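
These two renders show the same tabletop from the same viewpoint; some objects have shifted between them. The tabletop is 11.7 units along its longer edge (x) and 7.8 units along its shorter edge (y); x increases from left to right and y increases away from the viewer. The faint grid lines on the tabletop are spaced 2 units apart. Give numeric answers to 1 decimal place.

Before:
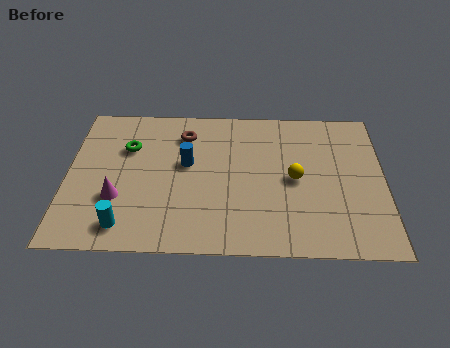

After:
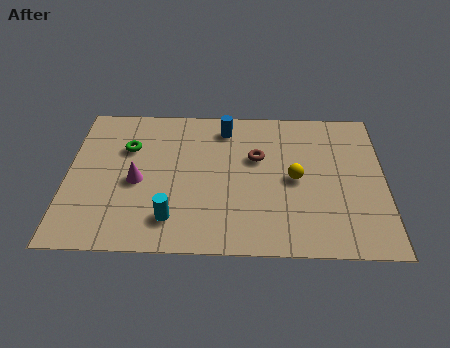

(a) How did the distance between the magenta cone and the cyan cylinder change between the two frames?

+0.9

They were about 1.4 units apart before and 2.3 after — 0.9 units further apart.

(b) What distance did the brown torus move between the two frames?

3.0

The brown torus moved from about (4.3, 6.1) to (7.0, 4.9), a distance of √(2.7² + 1.2²) ≈ 3.0.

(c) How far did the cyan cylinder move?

1.7

The cyan cylinder was near (2.2, 1.2) before and (3.9, 1.6) after, so it travelled √(1.7² + 0.4²) ≈ 1.7 units.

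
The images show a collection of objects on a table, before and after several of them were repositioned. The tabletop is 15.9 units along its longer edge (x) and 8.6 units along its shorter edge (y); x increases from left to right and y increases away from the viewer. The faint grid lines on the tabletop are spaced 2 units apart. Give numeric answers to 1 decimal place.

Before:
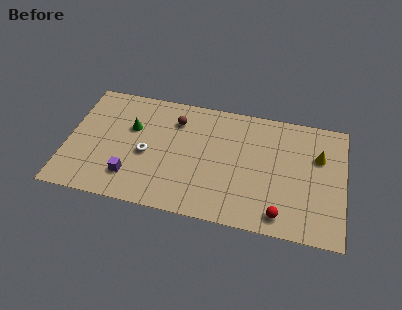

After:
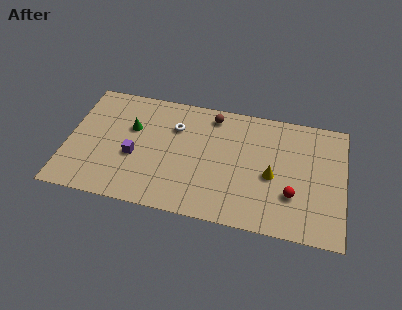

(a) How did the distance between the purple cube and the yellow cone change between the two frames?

-3.3

Before: roughly 11.2 units apart; after: 7.9. That's 3.3 units closer together.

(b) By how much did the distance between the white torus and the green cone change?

+0.6

They were about 2.0 units apart before and 2.6 after — 0.6 units further apart.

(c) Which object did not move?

the green cone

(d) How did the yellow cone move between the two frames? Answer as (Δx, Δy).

(-2.6, -1.9)

From the two frames, the yellow cone sits at roughly (14.4, 5.7) before and (11.8, 3.8) after.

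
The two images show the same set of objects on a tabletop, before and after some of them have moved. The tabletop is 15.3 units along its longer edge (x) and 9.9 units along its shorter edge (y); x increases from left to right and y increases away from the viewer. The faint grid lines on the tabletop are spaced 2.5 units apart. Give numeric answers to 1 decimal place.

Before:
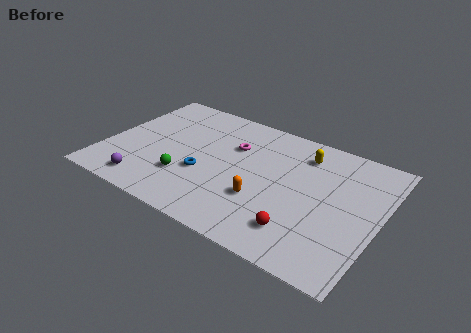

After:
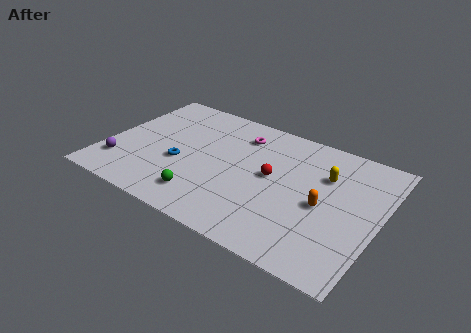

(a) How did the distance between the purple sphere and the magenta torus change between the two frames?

+1.4

Before: roughly 6.7 units apart; after: 8.1. That's 1.4 units further apart.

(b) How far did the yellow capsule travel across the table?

1.8

The yellow capsule moved from about (10.7, 7.9) to (12.1, 6.8), a distance of √(1.4² + 1.1²) ≈ 1.8.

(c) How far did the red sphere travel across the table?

3.8

The red sphere moved from about (11.4, 2.1) to (9.3, 5.3), a distance of √(2.1² + 3.2²) ≈ 3.8.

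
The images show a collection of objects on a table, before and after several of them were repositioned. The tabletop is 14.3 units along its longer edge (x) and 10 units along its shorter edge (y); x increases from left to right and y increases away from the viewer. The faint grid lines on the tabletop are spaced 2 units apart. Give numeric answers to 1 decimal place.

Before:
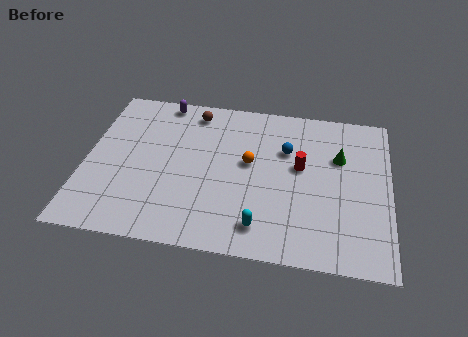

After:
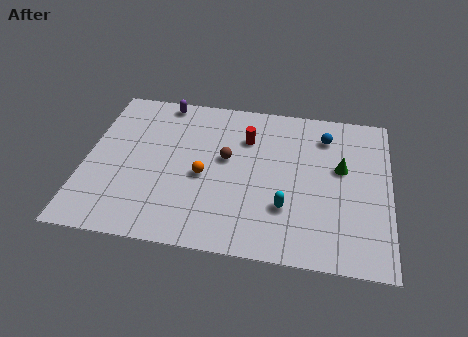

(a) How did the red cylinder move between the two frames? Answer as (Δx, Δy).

(-2.6, 1.5)

The red cylinder was at about (10.1, 5.7) and moved to about (7.5, 7.2).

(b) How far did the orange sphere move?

2.4

From (7.7, 5.6) to (5.6, 4.4), the orange sphere covered √(2.1² + 1.2²) ≈ 2.4 units.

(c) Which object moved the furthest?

the brown sphere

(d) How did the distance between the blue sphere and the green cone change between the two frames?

-0.3

The distance was about 2.5 in the first image and 2.2 in the second, so they moved 0.3 units closer together.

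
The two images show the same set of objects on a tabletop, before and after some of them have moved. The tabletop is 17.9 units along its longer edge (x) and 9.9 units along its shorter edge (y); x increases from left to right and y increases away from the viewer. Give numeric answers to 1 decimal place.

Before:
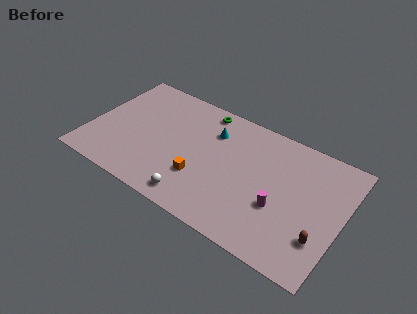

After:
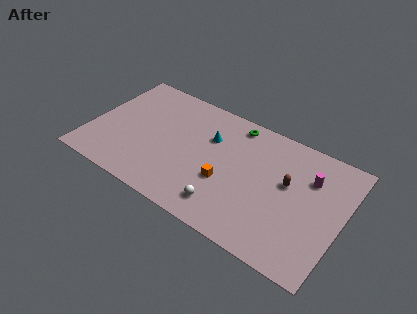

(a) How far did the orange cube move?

1.8

The orange cube moved from about (8.2, 3.1) to (9.9, 3.7), a distance of √(1.7² + 0.6²) ≈ 1.8.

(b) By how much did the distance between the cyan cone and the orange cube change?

-0.8

They were about 4.2 units apart before and 3.4 after — 0.8 units closer together.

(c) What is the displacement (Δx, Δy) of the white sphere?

(2.1, 0.5)

The white sphere started near (8.1, 1.3) and ended near (10.2, 1.8).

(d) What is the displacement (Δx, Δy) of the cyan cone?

(-0.1, -0.6)

The cyan cone was at about (8.4, 7.3) and moved to about (8.3, 6.7).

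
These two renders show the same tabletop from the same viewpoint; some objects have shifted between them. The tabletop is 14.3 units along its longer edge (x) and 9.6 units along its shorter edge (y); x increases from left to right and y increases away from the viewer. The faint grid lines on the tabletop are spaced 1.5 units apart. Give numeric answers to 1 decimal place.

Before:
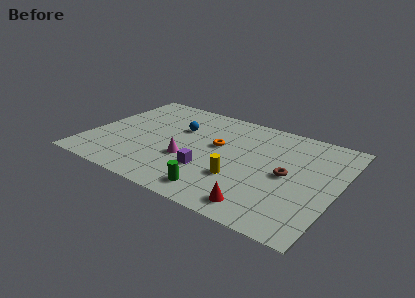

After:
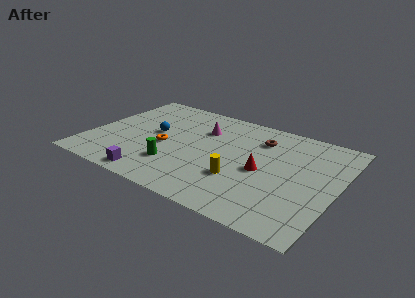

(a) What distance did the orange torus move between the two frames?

3.2

The orange torus was near (7.3, 5.6) before and (4.4, 4.2) after, so it travelled √(2.9² + 1.4²) ≈ 3.2 units.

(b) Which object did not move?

the yellow cylinder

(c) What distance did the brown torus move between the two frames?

3.3

The brown torus was near (11.5, 4.7) before and (9.5, 7.3) after, so it travelled √(2.0² + 2.6²) ≈ 3.3 units.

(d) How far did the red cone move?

3.1

The red cone was near (10.5, 1.3) before and (10.1, 4.4) after, so it travelled √(0.4² + 3.1²) ≈ 3.1 units.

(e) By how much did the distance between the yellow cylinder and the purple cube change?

+3.3

Before: roughly 1.8 units apart; after: 5.1. That's 3.3 units further apart.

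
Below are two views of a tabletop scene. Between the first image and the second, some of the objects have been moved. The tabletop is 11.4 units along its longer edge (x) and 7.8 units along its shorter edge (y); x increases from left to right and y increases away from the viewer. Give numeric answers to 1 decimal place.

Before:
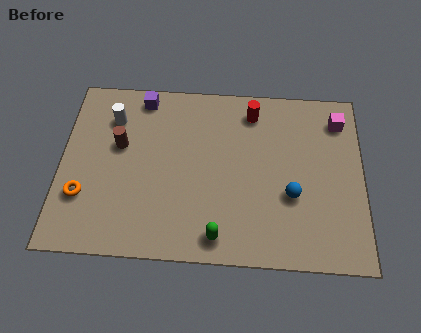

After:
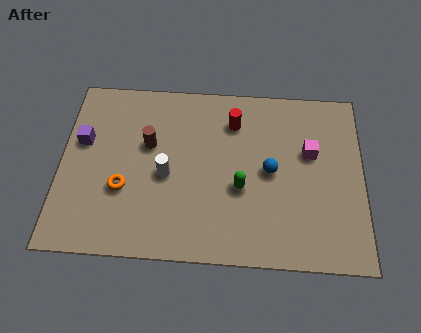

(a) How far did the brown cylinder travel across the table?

1.1

The brown cylinder moved from about (2.2, 4.7) to (3.3, 4.8), a distance of √(1.1² + 0.1²) ≈ 1.1.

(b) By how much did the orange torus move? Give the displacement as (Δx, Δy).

(1.5, 0.4)

The orange torus was at about (0.9, 2.4) and moved to about (2.4, 2.8).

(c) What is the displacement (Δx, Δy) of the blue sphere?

(-0.8, 1.0)

The blue sphere started near (8.7, 2.9) and ended near (7.9, 3.9).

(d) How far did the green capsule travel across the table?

2.2

The green capsule was near (6.0, 1.0) before and (6.8, 3.1) after, so it travelled √(0.8² + 2.1²) ≈ 2.2 units.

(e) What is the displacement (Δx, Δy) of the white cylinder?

(2.1, -2.4)

From the two frames, the white cylinder sits at roughly (1.9, 5.9) before and (4.0, 3.5) after.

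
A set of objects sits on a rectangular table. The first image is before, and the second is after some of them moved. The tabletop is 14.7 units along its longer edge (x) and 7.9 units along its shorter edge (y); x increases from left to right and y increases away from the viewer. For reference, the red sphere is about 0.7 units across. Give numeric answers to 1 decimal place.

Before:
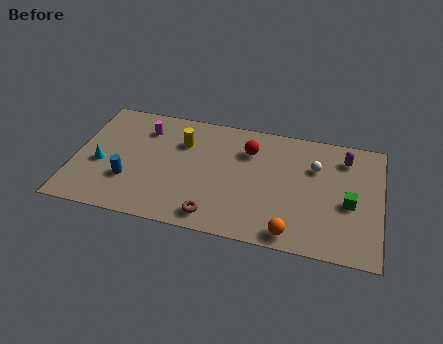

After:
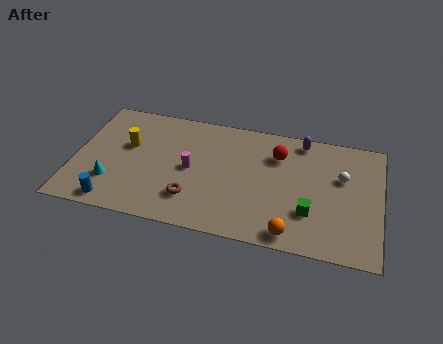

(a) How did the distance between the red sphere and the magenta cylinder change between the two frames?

-0.6

Before: roughly 5.1 units apart; after: 4.5. That's 0.6 units closer together.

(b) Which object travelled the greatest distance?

the magenta cylinder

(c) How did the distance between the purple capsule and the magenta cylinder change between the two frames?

-3.6

They were about 9.7 units apart before and 6.1 after — 3.6 units closer together.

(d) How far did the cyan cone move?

1.3

The cyan cone moved from about (1.3, 3.3) to (1.9, 2.2), a distance of √(0.6² + 1.1²) ≈ 1.3.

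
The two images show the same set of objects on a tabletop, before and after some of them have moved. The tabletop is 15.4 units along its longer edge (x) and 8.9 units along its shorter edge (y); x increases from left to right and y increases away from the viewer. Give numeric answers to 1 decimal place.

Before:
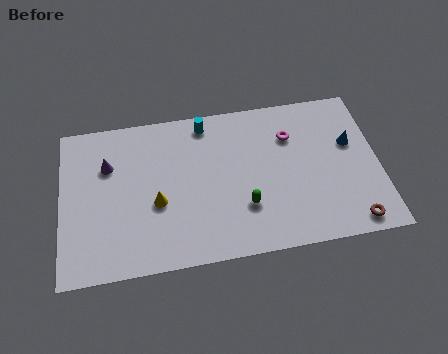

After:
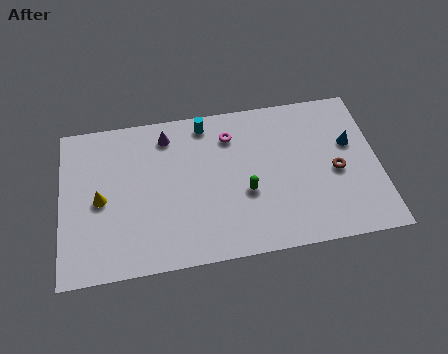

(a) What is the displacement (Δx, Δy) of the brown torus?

(-0.6, 3.0)

From the two frames, the brown torus sits at roughly (13.9, 1.0) before and (13.3, 4.0) after.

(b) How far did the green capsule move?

0.8

The green capsule moved from about (8.8, 2.7) to (8.9, 3.5), a distance of √(0.1² + 0.8²) ≈ 0.8.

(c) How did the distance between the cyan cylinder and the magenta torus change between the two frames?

-2.8

They were about 4.3 units apart before and 1.5 after — 2.8 units closer together.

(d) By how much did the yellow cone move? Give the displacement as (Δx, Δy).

(-2.7, 0.6)

The yellow cone was at about (4.6, 3.6) and moved to about (1.9, 4.2).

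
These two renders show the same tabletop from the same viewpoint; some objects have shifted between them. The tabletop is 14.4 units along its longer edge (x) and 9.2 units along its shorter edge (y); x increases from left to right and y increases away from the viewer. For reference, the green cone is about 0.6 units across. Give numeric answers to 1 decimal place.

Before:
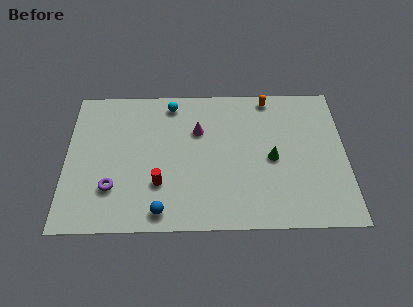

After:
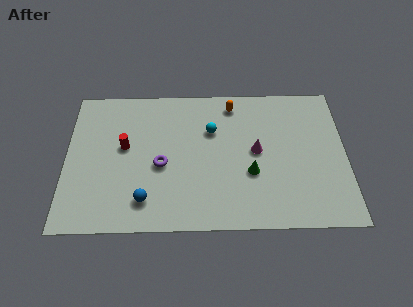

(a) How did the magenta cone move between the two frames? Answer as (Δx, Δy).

(3.0, -1.4)

The magenta cone was at about (6.8, 6.2) and moved to about (9.8, 4.8).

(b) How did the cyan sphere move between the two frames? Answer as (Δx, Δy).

(2.1, -1.8)

The cyan sphere was at about (5.4, 8.0) and moved to about (7.5, 6.2).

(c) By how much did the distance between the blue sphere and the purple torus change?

-0.6

Before: roughly 2.9 units apart; after: 2.3. That's 0.6 units closer together.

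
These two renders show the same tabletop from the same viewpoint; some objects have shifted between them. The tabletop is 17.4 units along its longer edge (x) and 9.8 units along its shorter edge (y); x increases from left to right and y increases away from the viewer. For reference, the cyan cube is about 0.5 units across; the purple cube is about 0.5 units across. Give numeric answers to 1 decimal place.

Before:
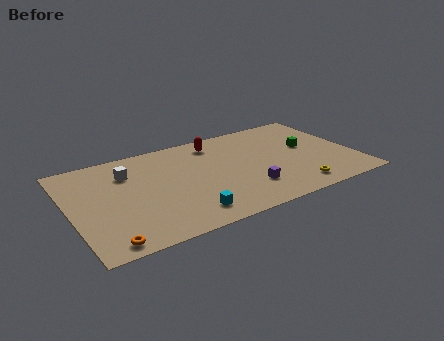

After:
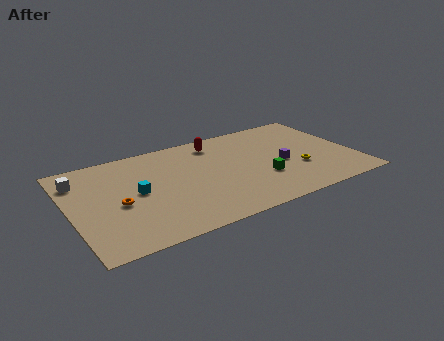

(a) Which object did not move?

the red capsule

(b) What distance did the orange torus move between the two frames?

3.5

From (1.7, 1.0) to (2.8, 4.3), the orange torus covered √(1.1² + 3.3²) ≈ 3.5 units.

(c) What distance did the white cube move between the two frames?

2.9

From (3.7, 7.2) to (0.8, 7.6), the white cube covered √(2.9² + 0.4²) ≈ 2.9 units.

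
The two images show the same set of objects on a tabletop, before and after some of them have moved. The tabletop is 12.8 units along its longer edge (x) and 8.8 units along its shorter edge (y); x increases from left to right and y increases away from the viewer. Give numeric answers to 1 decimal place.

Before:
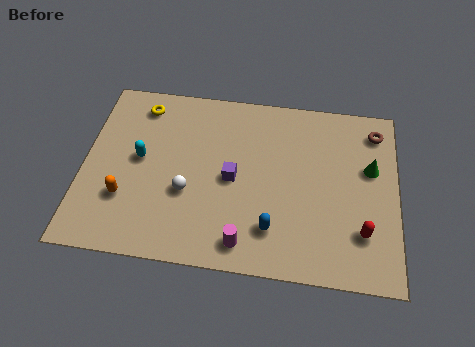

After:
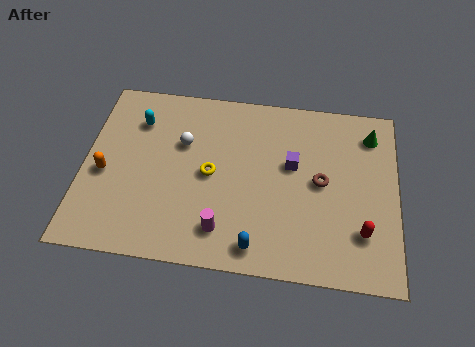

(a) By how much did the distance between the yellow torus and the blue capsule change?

-4.0

They were about 7.8 units apart before and 3.8 after — 4.0 units closer together.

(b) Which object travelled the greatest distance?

the yellow torus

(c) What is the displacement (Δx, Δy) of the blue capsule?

(-0.6, -0.9)

The blue capsule was at about (7.8, 2.0) and moved to about (7.2, 1.1).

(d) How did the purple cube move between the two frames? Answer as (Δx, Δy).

(2.4, 1.0)

From the two frames, the purple cube sits at roughly (6.1, 4.2) before and (8.5, 5.2) after.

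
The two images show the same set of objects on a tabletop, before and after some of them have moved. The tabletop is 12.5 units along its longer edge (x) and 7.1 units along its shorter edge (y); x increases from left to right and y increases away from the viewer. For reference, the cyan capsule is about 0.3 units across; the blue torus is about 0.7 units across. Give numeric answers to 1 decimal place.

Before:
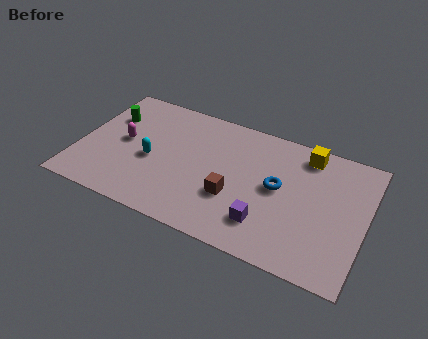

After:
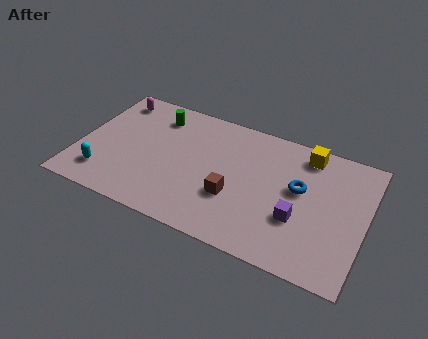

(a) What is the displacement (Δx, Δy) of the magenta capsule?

(-0.8, 2.3)

The magenta capsule was at about (1.9, 3.7) and moved to about (1.1, 6.0).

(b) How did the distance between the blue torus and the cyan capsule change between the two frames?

+3.2

The distance was about 5.5 in the first image and 8.7 in the second, so they moved 3.2 units further apart.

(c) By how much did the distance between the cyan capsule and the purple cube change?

+3.1

They were about 5.4 units apart before and 8.5 after — 3.1 units further apart.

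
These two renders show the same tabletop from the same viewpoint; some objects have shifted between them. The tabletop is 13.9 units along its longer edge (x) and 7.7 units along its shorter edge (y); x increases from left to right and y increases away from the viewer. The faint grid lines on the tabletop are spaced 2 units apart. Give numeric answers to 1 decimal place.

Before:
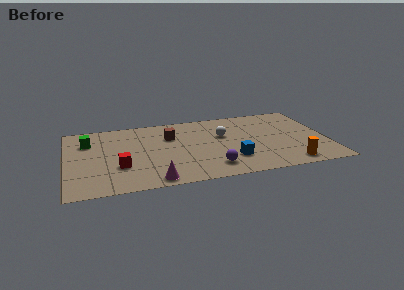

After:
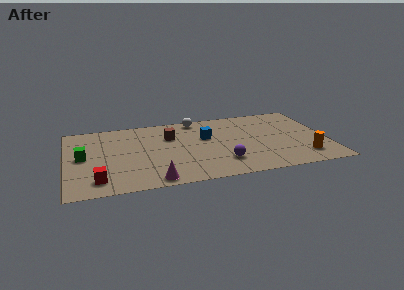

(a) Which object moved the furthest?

the blue cube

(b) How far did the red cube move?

1.7

The red cube was near (2.8, 2.6) before and (1.6, 1.4) after, so it travelled √(1.2² + 1.2²) ≈ 1.7 units.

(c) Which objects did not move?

the brown cube and the magenta cone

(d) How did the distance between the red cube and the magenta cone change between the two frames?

+0.5

They were about 2.5 units apart before and 3.0 after — 0.5 units further apart.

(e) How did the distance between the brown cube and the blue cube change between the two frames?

-2.5

The distance was about 4.5 in the first image and 2.0 in the second, so they moved 2.5 units closer together.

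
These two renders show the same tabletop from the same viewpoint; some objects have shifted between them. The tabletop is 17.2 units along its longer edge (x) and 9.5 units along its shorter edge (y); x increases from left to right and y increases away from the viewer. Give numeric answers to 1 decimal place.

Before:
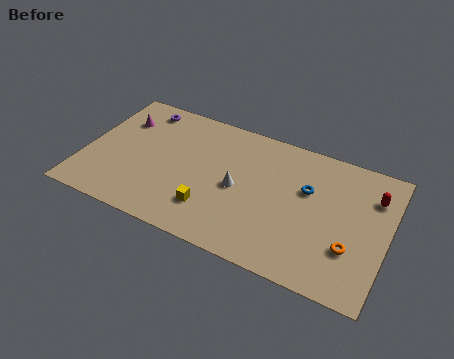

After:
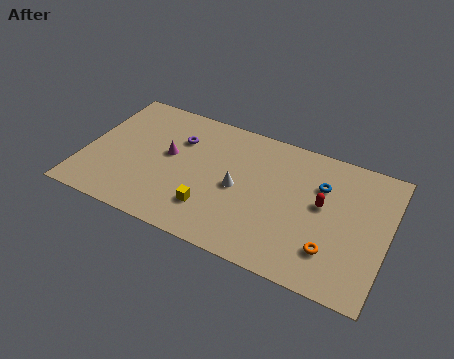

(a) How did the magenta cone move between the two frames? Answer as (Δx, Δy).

(3.0, -1.6)

The magenta cone started near (1.7, 6.9) and ended near (4.7, 5.3).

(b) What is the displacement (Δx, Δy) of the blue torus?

(0.7, 0.6)

The blue torus was at about (12.6, 6.0) and moved to about (13.3, 6.6).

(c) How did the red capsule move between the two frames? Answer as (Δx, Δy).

(-2.7, -1.7)

From the two frames, the red capsule sits at roughly (16.2, 7.0) before and (13.5, 5.3) after.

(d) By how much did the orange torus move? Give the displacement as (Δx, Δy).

(-1.0, -0.6)

From the two frames, the orange torus sits at roughly (15.3, 3.0) before and (14.3, 2.4) after.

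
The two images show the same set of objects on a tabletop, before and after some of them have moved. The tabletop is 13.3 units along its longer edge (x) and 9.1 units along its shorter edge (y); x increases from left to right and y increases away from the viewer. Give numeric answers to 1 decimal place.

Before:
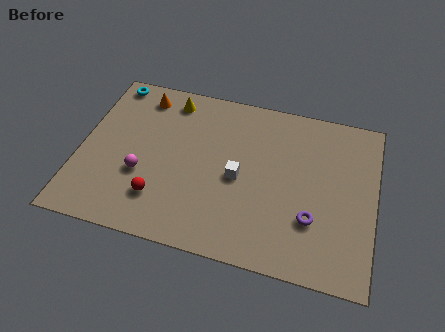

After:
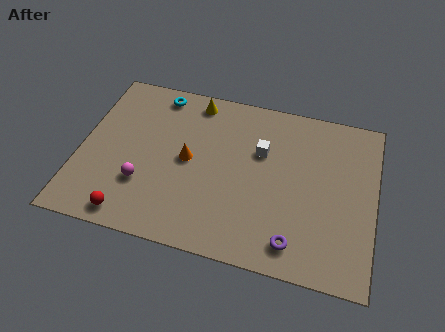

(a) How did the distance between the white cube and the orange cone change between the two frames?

-2.4

They were about 5.9 units apart before and 3.5 after — 2.4 units closer together.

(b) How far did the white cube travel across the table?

1.9

The white cube moved from about (7.2, 4.2) to (8.1, 5.9), a distance of √(0.9² + 1.7²) ≈ 1.9.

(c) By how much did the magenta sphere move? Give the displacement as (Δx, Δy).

(0.1, -0.5)

The magenta sphere was at about (2.9, 3.3) and moved to about (3.0, 2.8).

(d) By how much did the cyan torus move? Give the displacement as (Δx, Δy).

(2.2, -0.2)

The cyan torus was at about (1.0, 8.2) and moved to about (3.2, 8.0).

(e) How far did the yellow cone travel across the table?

1.1

The yellow cone was near (3.8, 7.8) before and (4.9, 8.0) after, so it travelled √(1.1² + 0.2²) ≈ 1.1 units.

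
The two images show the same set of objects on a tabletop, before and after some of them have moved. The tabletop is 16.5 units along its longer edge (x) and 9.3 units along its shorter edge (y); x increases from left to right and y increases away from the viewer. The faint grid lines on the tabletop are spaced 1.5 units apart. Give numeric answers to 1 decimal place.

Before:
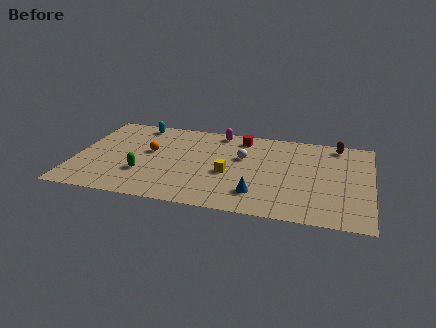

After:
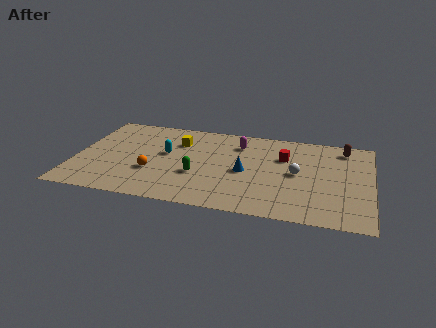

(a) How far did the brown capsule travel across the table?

0.5

From (14.5, 8.2) to (14.9, 7.9), the brown capsule covered √(0.4² + 0.3²) ≈ 0.5 units.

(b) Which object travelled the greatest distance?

the yellow cube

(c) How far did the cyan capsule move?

3.4

From (3.2, 8.2) to (5.0, 5.3), the cyan capsule covered √(1.8² + 2.9²) ≈ 3.4 units.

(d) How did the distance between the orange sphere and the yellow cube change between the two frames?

-1.0

They were about 4.7 units apart before and 3.7 after — 1.0 units closer together.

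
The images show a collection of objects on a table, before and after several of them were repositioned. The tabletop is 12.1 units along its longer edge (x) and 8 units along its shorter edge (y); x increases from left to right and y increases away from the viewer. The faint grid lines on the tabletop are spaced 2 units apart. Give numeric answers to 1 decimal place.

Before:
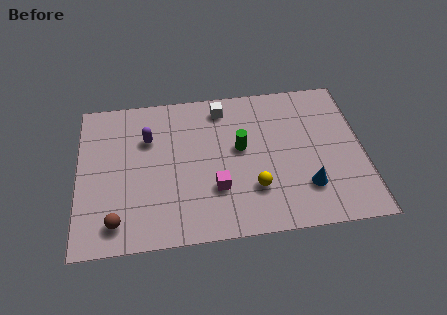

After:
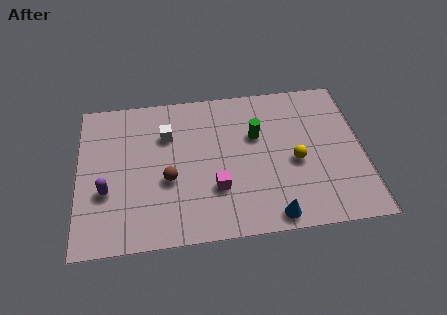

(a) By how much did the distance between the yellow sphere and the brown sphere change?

-0.5

They were about 5.9 units apart before and 5.4 after — 0.5 units closer together.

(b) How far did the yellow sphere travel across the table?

2.2

The yellow sphere was near (7.4, 2.3) before and (9.2, 3.5) after, so it travelled √(1.8² + 1.2²) ≈ 2.2 units.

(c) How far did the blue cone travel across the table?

2.0

The blue cone was near (9.6, 2.1) before and (8.1, 0.8) after, so it travelled √(1.5² + 1.3²) ≈ 2.0 units.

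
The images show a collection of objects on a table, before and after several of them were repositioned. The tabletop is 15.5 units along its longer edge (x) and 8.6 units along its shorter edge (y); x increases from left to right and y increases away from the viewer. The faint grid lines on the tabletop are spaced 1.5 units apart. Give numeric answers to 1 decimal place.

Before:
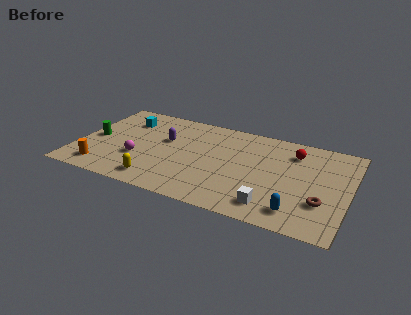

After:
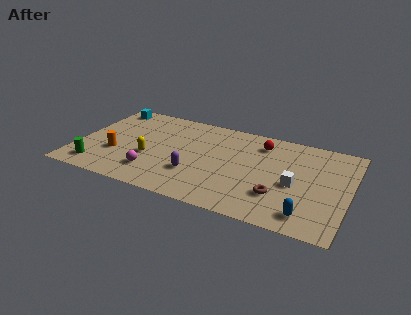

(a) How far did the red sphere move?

1.9

The red sphere was near (12.2, 6.7) before and (10.3, 6.9) after, so it travelled √(1.9² + 0.2²) ≈ 1.9 units.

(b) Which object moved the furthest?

the purple capsule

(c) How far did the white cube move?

2.5

From (11.4, 1.5) to (12.5, 3.8), the white cube covered √(1.1² + 2.3²) ≈ 2.5 units.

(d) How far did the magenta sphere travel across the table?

1.4

From (3.6, 3.0) to (4.6, 2.0), the magenta sphere covered √(1.0² + 1.0²) ≈ 1.4 units.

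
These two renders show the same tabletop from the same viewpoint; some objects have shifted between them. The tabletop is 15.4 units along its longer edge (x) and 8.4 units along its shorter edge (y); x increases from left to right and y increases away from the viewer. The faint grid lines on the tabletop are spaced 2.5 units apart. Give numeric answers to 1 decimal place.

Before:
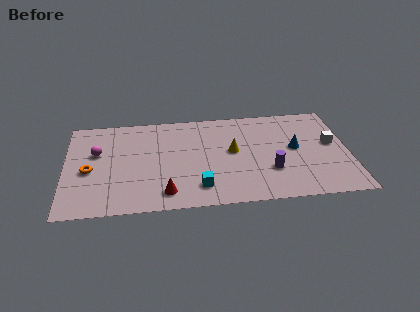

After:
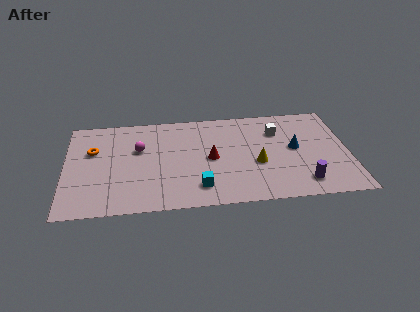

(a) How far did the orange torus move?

1.7

The orange torus was near (1.3, 3.7) before and (1.5, 5.4) after, so it travelled √(0.2² + 1.7²) ≈ 1.7 units.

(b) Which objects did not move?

the cyan cube and the blue cone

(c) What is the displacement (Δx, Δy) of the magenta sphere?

(2.3, 0.1)

The magenta sphere was at about (1.7, 5.2) and moved to about (4.0, 5.3).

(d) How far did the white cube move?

3.2

The white cube moved from about (14.5, 4.7) to (11.6, 6.1), a distance of √(2.9² + 1.4²) ≈ 3.2.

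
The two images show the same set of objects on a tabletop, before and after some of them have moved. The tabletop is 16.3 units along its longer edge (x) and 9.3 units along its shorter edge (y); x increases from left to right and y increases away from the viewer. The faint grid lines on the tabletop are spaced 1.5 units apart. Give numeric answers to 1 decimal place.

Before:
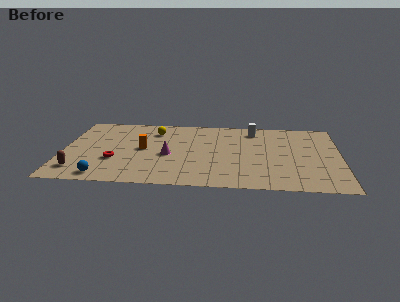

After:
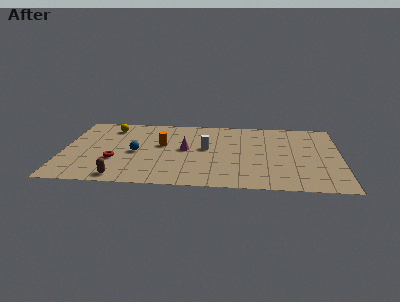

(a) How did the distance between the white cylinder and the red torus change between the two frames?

-3.7

Before: roughly 9.3 units apart; after: 5.6. That's 3.7 units closer together.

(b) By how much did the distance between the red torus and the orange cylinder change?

+1.2

They were about 2.3 units apart before and 3.5 after — 1.2 units further apart.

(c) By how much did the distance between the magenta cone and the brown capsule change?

-0.3

The distance was about 5.7 in the first image and 5.4 in the second, so they moved 0.3 units closer together.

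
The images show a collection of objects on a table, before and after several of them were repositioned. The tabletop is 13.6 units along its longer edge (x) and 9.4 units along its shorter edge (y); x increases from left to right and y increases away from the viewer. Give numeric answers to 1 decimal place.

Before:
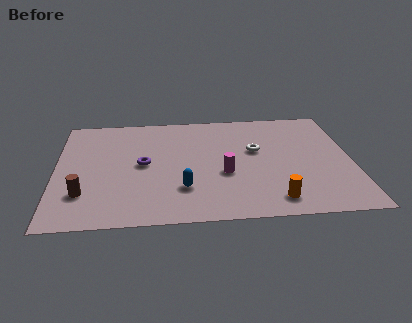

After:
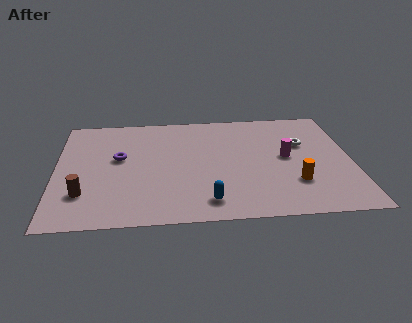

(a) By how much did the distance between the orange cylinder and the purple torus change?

+1.6

Before: roughly 6.8 units apart; after: 8.4. That's 1.6 units further apart.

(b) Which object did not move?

the brown cylinder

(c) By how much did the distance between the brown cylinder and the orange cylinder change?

+0.9

They were about 8.7 units apart before and 9.6 after — 0.9 units further apart.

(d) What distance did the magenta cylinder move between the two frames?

3.1

From (7.7, 3.7) to (10.6, 4.9), the magenta cylinder covered √(2.9² + 1.2²) ≈ 3.1 units.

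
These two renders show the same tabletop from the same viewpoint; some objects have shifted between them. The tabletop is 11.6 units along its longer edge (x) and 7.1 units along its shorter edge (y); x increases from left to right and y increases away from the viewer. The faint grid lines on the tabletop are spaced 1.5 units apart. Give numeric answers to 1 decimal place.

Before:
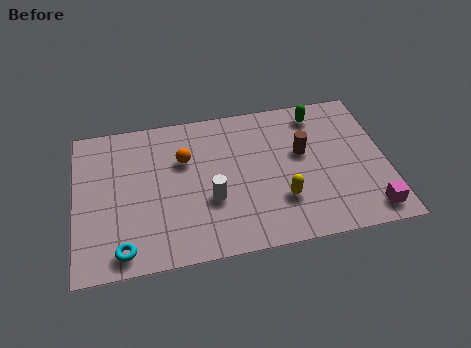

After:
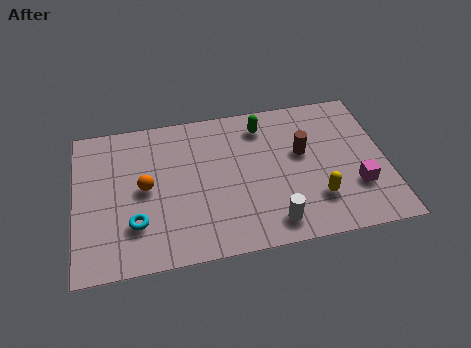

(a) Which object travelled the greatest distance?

the white cylinder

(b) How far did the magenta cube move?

1.3

The magenta cube moved from about (10.8, 1.0) to (10.4, 2.2), a distance of √(0.4² + 1.2²) ≈ 1.3.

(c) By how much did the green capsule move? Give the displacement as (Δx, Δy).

(-2.1, -0.2)

The green capsule was at about (9.2, 6.0) and moved to about (7.1, 5.8).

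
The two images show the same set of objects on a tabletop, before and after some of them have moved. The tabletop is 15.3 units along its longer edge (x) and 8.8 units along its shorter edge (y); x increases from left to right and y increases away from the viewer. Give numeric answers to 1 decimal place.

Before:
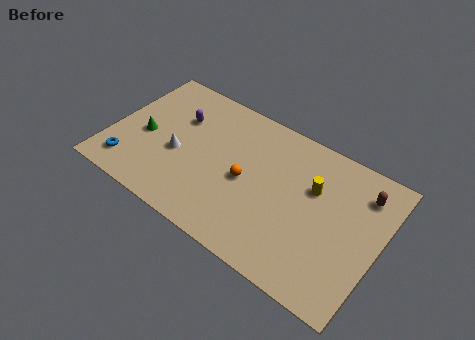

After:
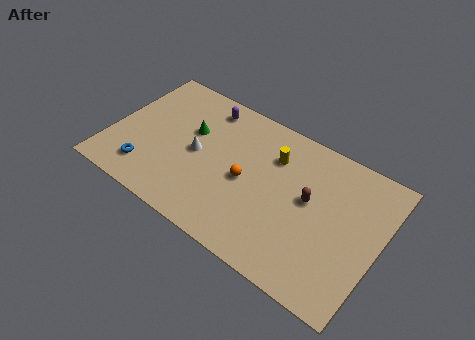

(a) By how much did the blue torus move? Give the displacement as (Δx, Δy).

(1.0, 0.2)

The blue torus started near (1.4, 1.6) and ended near (2.4, 1.8).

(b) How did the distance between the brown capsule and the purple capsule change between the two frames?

-3.5

The distance was about 10.5 in the first image and 7.0 in the second, so they moved 3.5 units closer together.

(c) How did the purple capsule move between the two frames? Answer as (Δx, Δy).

(1.3, 1.5)

The purple capsule started near (3.5, 6.0) and ended near (4.8, 7.5).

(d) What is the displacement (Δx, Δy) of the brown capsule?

(-2.7, -2.0)

The brown capsule was at about (14.0, 6.9) and moved to about (11.3, 4.9).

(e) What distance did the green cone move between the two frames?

2.9

The green cone moved from about (1.9, 3.9) to (4.3, 5.5), a distance of √(2.4² + 1.6²) ≈ 2.9.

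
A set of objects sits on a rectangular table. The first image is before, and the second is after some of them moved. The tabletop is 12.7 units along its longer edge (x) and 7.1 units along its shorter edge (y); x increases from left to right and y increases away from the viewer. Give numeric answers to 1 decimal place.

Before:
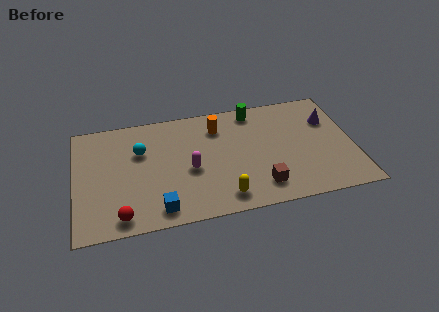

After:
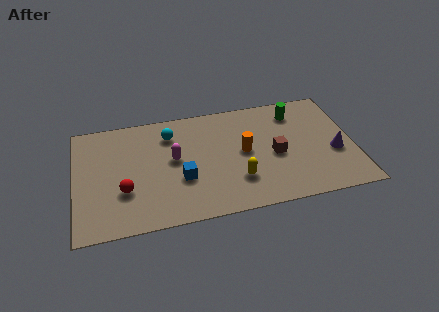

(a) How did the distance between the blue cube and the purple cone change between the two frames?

-1.9

The distance was about 8.9 in the first image and 7.0 in the second, so they moved 1.9 units closer together.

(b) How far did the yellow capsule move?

1.1

From (6.6, 1.1) to (7.3, 2.0), the yellow capsule covered √(0.7² + 0.9²) ≈ 1.1 units.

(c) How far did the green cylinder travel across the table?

2.0

The green cylinder was near (8.3, 6.2) before and (10.2, 5.7) after, so it travelled √(1.9² + 0.5²) ≈ 2.0 units.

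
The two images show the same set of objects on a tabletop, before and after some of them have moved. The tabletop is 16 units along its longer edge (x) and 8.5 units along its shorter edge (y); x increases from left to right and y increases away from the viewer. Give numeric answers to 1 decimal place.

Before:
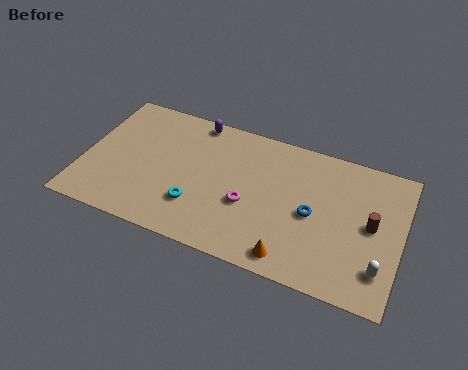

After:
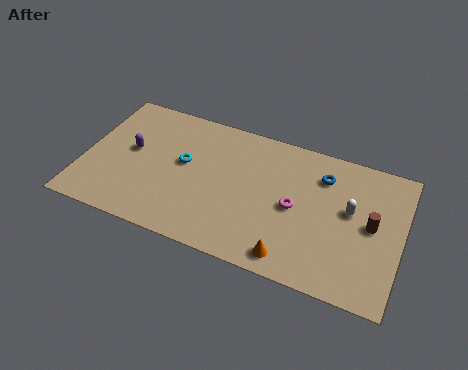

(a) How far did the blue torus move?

2.5

From (11.6, 4.0) to (11.9, 6.5), the blue torus covered √(0.3² + 2.5²) ≈ 2.5 units.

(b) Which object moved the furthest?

the purple capsule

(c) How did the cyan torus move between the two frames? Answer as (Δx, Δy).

(-0.9, 2.4)

The cyan torus was at about (5.9, 2.4) and moved to about (5.0, 4.8).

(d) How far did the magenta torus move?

2.4

From (8.4, 3.4) to (10.7, 4.1), the magenta torus covered √(2.3² + 0.7²) ≈ 2.4 units.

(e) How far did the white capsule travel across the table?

3.4

The white capsule was near (15.1, 2.0) before and (13.4, 4.9) after, so it travelled √(1.7² + 2.9²) ≈ 3.4 units.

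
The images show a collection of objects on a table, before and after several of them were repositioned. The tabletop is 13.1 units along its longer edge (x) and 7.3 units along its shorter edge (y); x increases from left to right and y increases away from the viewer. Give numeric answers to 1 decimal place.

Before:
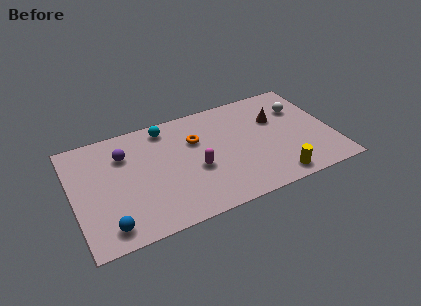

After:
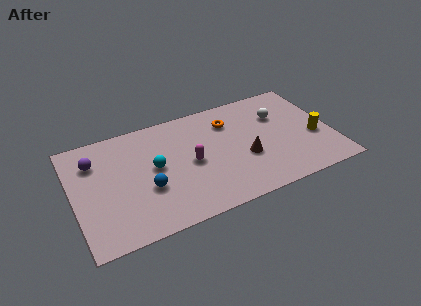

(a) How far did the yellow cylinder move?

3.0

The yellow cylinder moved from about (9.9, 0.9) to (12.2, 2.9), a distance of √(2.3² + 2.0²) ≈ 3.0.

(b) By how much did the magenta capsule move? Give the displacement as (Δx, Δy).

(-0.2, 0.5)

The magenta capsule was at about (6.1, 3.0) and moved to about (5.9, 3.5).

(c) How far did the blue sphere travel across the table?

2.6

The blue sphere moved from about (1.5, 1.1) to (3.6, 2.7), a distance of √(2.1² + 1.6²) ≈ 2.6.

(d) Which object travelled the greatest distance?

the yellow cylinder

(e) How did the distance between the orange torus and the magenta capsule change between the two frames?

+1.1

They were about 1.9 units apart before and 3.0 after — 1.1 units further apart.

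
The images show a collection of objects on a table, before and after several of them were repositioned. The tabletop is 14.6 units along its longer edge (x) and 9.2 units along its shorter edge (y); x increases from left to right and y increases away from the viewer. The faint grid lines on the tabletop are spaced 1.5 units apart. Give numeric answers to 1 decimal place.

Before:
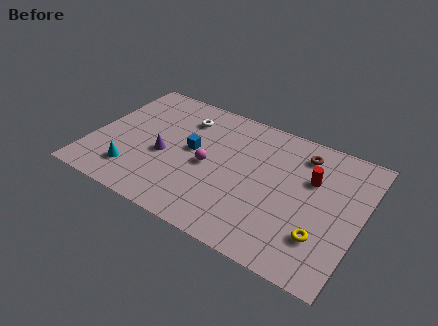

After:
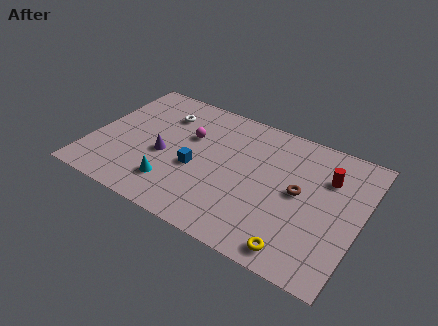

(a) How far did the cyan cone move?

2.2

The cyan cone moved from about (2.6, 2.0) to (4.8, 2.1), a distance of √(2.2² + 0.1²) ≈ 2.2.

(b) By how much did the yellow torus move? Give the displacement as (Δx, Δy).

(-1.1, -1.4)

From the two frames, the yellow torus sits at roughly (12.8, 2.5) before and (11.7, 1.1) after.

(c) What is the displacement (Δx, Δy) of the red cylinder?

(0.8, 0.5)

The red cylinder was at about (11.8, 6.0) and moved to about (12.6, 6.5).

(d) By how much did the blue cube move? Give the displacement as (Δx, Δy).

(0.4, -1.2)

From the two frames, the blue cube sits at roughly (5.4, 5.0) before and (5.8, 3.8) after.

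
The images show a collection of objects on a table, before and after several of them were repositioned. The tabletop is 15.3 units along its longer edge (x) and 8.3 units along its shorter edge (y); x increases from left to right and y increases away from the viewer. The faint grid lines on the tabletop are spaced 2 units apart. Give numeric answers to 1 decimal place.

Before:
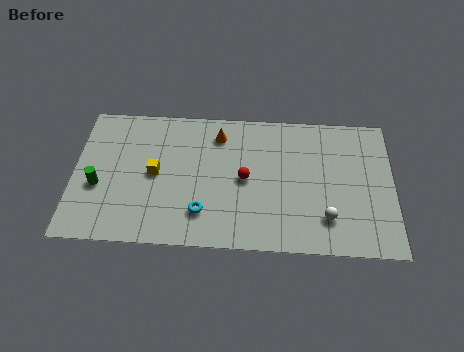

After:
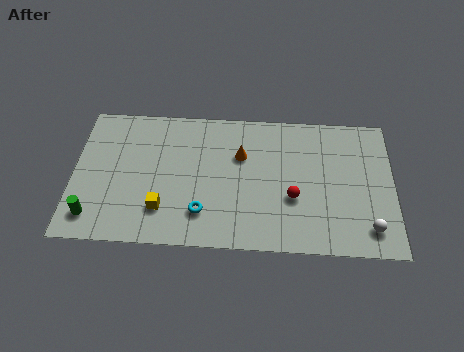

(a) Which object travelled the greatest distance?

the red sphere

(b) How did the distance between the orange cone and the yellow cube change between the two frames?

+1.1

Before: roughly 3.9 units apart; after: 5.0. That's 1.1 units further apart.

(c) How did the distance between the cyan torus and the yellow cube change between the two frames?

-1.3

Before: roughly 3.2 units apart; after: 1.9. That's 1.3 units closer together.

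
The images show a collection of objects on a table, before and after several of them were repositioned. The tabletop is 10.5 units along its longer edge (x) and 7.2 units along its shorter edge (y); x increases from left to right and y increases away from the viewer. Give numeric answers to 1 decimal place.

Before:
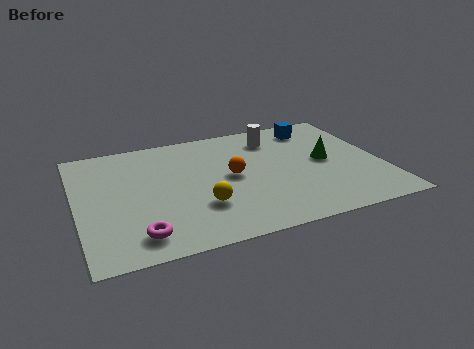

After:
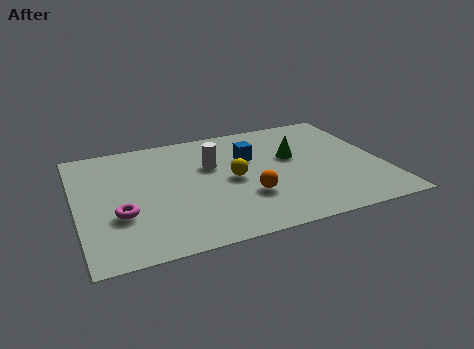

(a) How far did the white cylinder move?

2.5

The white cylinder moved from about (7.0, 5.7) to (4.7, 4.6), a distance of √(2.3² + 1.1²) ≈ 2.5.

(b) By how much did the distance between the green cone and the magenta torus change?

-0.8

Before: roughly 7.2 units apart; after: 6.4. That's 0.8 units closer together.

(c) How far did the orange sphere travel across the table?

1.5

The orange sphere was near (5.3, 3.7) before and (5.7, 2.3) after, so it travelled √(0.4² + 1.4²) ≈ 1.5 units.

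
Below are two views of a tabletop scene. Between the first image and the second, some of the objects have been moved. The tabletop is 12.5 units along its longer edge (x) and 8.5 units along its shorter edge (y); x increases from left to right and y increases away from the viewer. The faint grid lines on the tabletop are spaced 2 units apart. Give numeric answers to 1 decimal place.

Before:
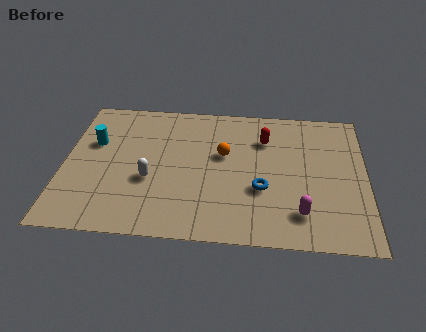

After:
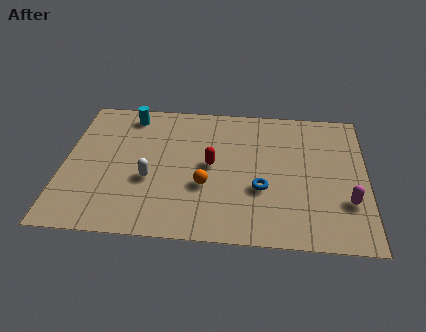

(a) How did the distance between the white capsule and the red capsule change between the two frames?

-2.8

The distance was about 5.5 in the first image and 2.7 in the second, so they moved 2.8 units closer together.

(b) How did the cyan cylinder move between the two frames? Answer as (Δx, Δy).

(1.4, 1.9)

The cyan cylinder was at about (1.2, 5.4) and moved to about (2.6, 7.3).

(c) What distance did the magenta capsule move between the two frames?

2.1

The magenta capsule moved from about (9.8, 1.8) to (11.7, 2.6), a distance of √(1.9² + 0.8²) ≈ 2.1.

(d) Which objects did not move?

the blue torus and the white capsule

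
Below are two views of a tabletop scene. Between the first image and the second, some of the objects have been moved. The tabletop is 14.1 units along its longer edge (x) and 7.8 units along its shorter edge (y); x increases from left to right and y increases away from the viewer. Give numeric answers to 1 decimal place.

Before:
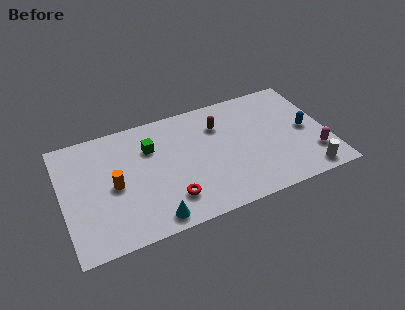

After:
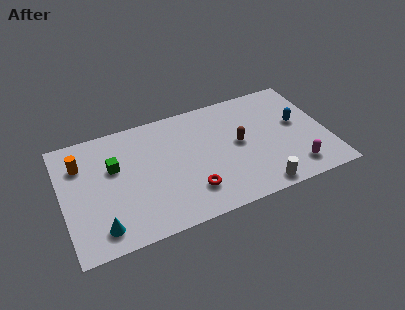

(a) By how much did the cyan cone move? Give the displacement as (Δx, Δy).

(-2.7, 0.4)

The cyan cone was at about (4.5, 0.9) and moved to about (1.8, 1.3).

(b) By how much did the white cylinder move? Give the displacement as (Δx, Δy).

(-2.6, -0.1)

From the two frames, the white cylinder sits at roughly (12.7, 0.9) before and (10.1, 0.8) after.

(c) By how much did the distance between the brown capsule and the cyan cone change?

+1.9

They were about 6.2 units apart before and 8.1 after — 1.9 units further apart.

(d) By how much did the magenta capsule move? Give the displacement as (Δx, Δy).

(-1.1, -0.6)

The magenta capsule started near (13.2, 2.0) and ended near (12.1, 1.4).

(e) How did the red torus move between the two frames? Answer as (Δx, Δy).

(1.1, 0.1)

From the two frames, the red torus sits at roughly (5.5, 1.8) before and (6.6, 1.9) after.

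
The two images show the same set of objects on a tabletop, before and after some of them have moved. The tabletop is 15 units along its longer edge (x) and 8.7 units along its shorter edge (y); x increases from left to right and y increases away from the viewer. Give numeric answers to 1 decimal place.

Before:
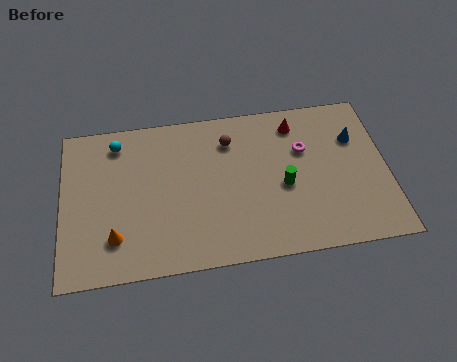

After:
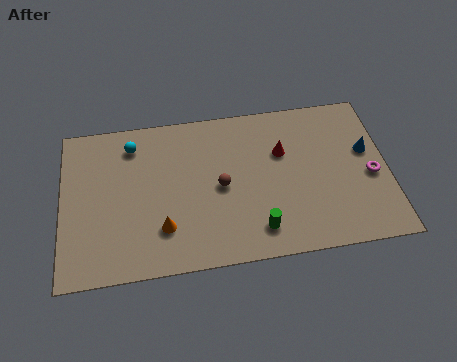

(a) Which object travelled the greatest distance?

the magenta torus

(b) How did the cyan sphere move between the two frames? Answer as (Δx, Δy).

(0.7, -0.2)

The cyan sphere was at about (2.6, 7.3) and moved to about (3.3, 7.1).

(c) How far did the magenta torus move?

3.6

From (11.2, 5.7) to (14.2, 3.8), the magenta torus covered √(3.0² + 1.9²) ≈ 3.6 units.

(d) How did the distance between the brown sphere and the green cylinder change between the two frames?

-0.7

Before: roughly 3.8 units apart; after: 3.1. That's 0.7 units closer together.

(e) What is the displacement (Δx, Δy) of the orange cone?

(2.2, 0.2)

The orange cone started near (2.4, 2.1) and ended near (4.6, 2.3).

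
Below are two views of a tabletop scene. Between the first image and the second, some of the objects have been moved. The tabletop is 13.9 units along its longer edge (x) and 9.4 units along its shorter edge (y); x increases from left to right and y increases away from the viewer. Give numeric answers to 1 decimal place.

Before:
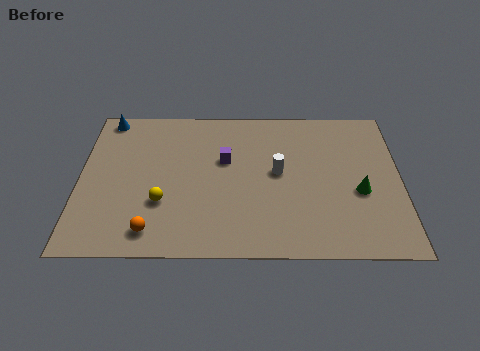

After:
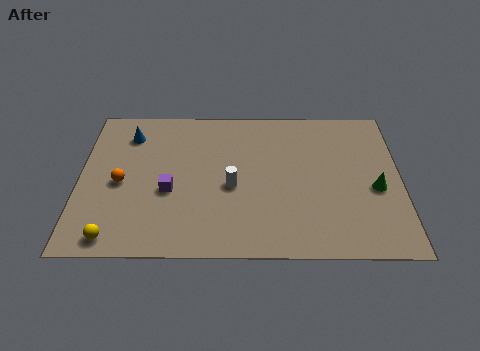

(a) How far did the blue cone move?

1.5

The blue cone moved from about (1.1, 8.5) to (2.1, 7.4), a distance of √(1.0² + 1.1²) ≈ 1.5.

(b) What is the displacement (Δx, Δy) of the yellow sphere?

(-2.0, -2.1)

The yellow sphere was at about (3.6, 3.1) and moved to about (1.6, 1.0).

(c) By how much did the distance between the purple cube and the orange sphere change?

-3.2

Before: roughly 5.4 units apart; after: 2.2. That's 3.2 units closer together.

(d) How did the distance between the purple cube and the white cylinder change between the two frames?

+0.3

Before: roughly 2.4 units apart; after: 2.7. That's 0.3 units further apart.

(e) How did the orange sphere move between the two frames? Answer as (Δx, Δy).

(-1.4, 2.9)

The orange sphere was at about (3.2, 1.4) and moved to about (1.8, 4.3).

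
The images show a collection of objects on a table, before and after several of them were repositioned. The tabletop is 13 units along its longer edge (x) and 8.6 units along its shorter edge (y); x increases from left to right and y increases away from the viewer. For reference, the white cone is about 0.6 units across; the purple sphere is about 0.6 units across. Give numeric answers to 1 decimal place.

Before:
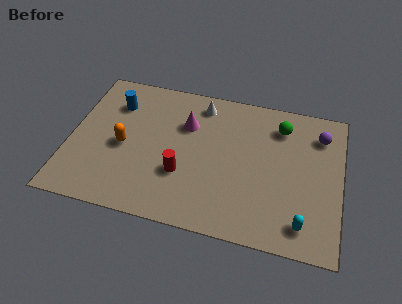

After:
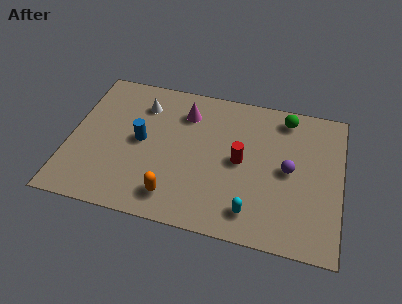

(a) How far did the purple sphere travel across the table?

2.8

The purple sphere moved from about (11.9, 6.7) to (10.5, 4.3), a distance of √(1.4² + 2.4²) ≈ 2.8.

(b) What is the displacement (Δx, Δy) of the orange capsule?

(2.6, -2.4)

From the two frames, the orange capsule sits at roughly (2.6, 3.9) before and (5.2, 1.5) after.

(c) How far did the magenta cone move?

0.7

From (5.5, 5.9) to (5.4, 6.6), the magenta cone covered √(0.1² + 0.7²) ≈ 0.7 units.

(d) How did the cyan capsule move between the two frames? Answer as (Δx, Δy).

(-2.4, 0.1)

From the two frames, the cyan capsule sits at roughly (11.3, 1.4) before and (8.9, 1.5) after.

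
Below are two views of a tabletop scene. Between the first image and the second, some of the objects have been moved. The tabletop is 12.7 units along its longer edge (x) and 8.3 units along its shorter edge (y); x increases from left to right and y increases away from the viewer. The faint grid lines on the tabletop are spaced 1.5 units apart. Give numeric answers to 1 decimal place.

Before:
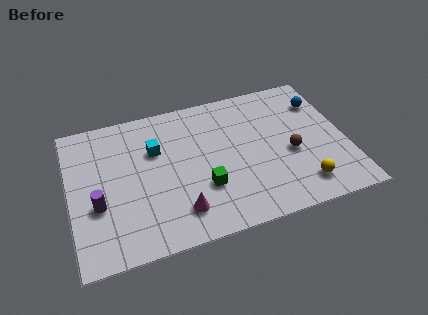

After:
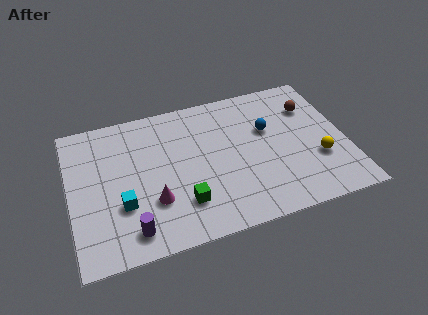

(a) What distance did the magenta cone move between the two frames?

1.4

The magenta cone was near (4.8, 1.7) before and (3.7, 2.6) after, so it travelled √(1.1² + 0.9²) ≈ 1.4 units.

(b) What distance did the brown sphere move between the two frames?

2.8

From (10.1, 3.5) to (11.3, 6.0), the brown sphere covered √(1.2² + 2.5²) ≈ 2.8 units.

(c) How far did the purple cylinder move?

2.3

The purple cylinder moved from about (1.2, 3.1) to (2.6, 1.3), a distance of √(1.4² + 1.8²) ≈ 2.3.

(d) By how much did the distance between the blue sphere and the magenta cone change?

-2.2

The distance was about 8.3 in the first image and 6.1 in the second, so they moved 2.2 units closer together.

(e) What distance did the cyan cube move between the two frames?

3.2

The cyan cube was near (4.0, 5.5) before and (2.3, 2.8) after, so it travelled √(1.7² + 2.7²) ≈ 3.2 units.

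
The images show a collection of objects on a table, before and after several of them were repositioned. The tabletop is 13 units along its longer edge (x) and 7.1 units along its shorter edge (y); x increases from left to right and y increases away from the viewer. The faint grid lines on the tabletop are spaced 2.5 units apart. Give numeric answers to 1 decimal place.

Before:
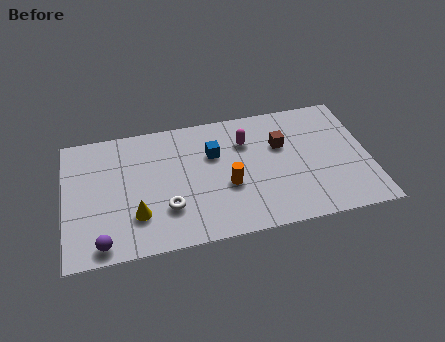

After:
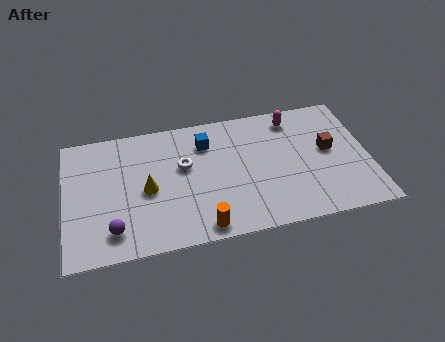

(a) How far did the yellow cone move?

1.4

From (3.0, 2.0) to (3.5, 3.3), the yellow cone covered √(0.5² + 1.3²) ≈ 1.4 units.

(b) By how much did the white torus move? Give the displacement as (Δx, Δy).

(0.8, 2.2)

The white torus was at about (4.3, 2.1) and moved to about (5.1, 4.3).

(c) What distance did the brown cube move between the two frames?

2.1

The brown cube moved from about (9.3, 4.6) to (11.3, 3.9), a distance of √(2.0² + 0.7²) ≈ 2.1.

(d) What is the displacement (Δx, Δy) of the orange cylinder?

(-1.2, -2.0)

The orange cylinder started near (6.9, 2.8) and ended near (5.7, 0.8).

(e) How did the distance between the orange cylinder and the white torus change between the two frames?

+0.9

The distance was about 2.7 in the first image and 3.6 in the second, so they moved 0.9 units further apart.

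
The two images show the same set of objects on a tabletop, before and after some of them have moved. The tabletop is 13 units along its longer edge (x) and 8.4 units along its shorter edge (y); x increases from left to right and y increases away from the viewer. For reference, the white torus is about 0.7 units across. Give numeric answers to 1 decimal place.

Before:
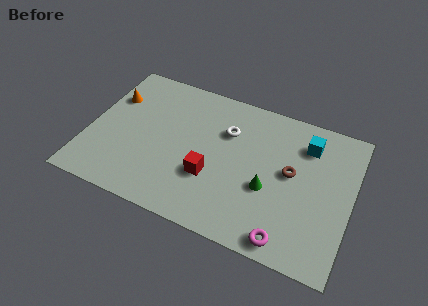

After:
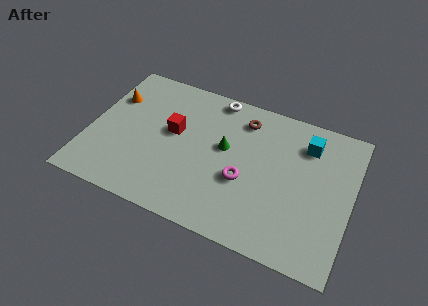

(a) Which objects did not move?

the cyan cube and the orange cone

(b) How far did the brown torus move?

3.4

The brown torus moved from about (10.0, 4.6) to (7.4, 6.8), a distance of √(2.6² + 2.2²) ≈ 3.4.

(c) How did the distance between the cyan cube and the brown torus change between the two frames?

+1.2

They were about 2.0 units apart before and 3.2 after — 1.2 units further apart.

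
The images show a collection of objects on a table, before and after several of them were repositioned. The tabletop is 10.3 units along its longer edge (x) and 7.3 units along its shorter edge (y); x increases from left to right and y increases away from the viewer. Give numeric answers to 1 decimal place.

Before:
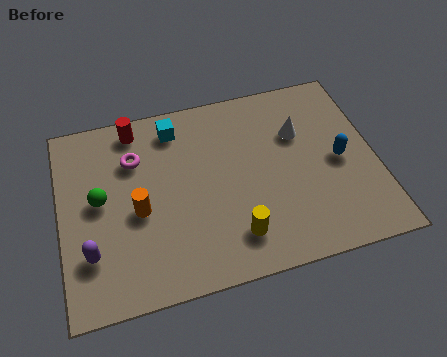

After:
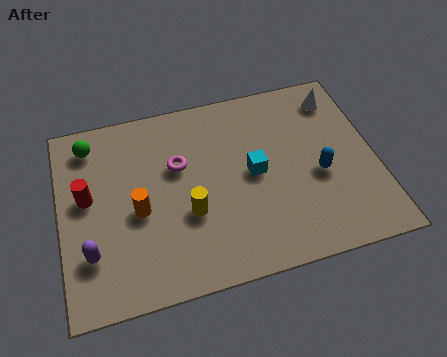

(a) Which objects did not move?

the orange cylinder and the purple capsule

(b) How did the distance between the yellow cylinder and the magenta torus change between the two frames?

-2.9

They were about 4.8 units apart before and 1.9 after — 2.9 units closer together.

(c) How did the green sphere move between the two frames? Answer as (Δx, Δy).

(-0.2, 2.2)

The green sphere started near (1.3, 3.9) and ended near (1.1, 6.1).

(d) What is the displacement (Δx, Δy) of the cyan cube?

(2.4, -2.4)

The cyan cube started near (3.9, 6.1) and ended near (6.3, 3.7).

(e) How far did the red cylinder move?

2.9

From (2.6, 6.4) to (0.9, 4.1), the red cylinder covered √(1.7² + 2.3²) ≈ 2.9 units.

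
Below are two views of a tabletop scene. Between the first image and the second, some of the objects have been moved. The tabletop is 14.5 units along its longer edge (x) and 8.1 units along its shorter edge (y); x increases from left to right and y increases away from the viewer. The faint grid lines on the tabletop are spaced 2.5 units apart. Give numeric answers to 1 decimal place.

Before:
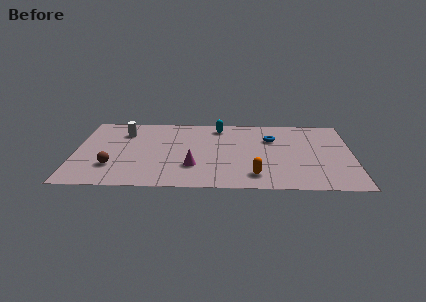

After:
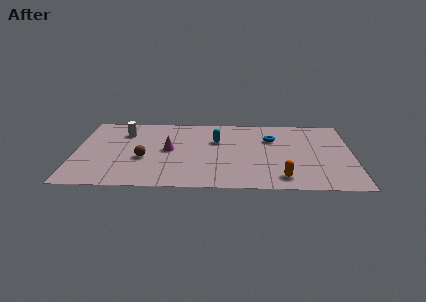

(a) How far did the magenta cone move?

2.2

The magenta cone moved from about (6.2, 2.4) to (4.9, 4.2), a distance of √(1.3² + 1.8²) ≈ 2.2.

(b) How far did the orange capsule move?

1.4

From (9.4, 1.5) to (10.8, 1.3), the orange capsule covered √(1.4² + 0.2²) ≈ 1.4 units.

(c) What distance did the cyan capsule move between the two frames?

1.6

The cyan capsule was near (7.5, 6.9) before and (7.4, 5.3) after, so it travelled √(0.1² + 1.6²) ≈ 1.6 units.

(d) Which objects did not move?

the blue torus and the white cylinder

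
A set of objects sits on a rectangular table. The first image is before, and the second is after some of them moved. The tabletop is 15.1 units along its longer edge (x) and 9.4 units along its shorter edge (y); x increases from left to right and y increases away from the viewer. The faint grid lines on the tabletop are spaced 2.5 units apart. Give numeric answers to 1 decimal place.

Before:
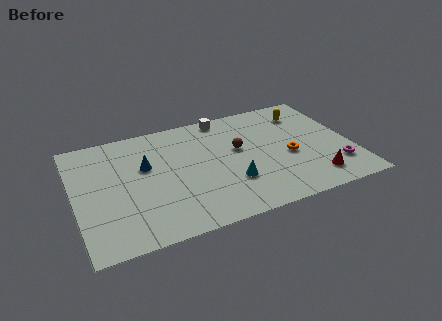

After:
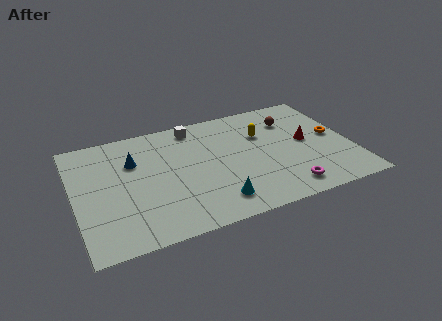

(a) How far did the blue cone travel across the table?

0.8

The blue cone was near (3.9, 5.8) before and (3.3, 6.4) after, so it travelled √(0.6² + 0.6²) ≈ 0.8 units.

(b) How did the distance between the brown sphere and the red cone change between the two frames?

-3.1

They were about 5.3 units apart before and 2.2 after — 3.1 units closer together.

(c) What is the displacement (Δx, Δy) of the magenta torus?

(-2.9, -0.9)

The magenta torus started near (14.0, 2.3) and ended near (11.1, 1.4).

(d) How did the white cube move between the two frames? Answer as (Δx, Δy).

(-1.7, -0.3)

From the two frames, the white cube sits at roughly (8.5, 8.5) before and (6.8, 8.2) after.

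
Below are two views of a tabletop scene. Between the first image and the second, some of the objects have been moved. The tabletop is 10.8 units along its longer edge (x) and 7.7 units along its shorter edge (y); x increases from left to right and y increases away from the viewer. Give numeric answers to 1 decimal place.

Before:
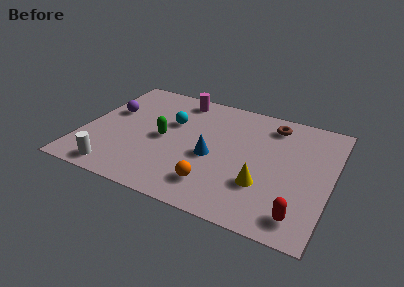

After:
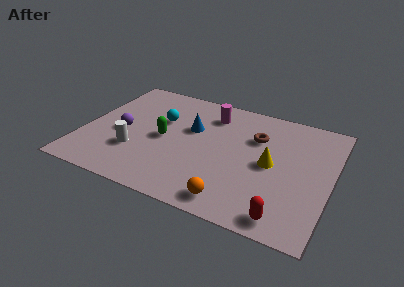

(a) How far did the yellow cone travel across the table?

1.4

The yellow cone moved from about (8.0, 2.4) to (8.2, 3.8), a distance of √(0.2² + 1.4²) ≈ 1.4.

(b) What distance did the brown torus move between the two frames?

1.3

From (8.0, 6.4) to (7.4, 5.3), the brown torus covered √(0.6² + 1.1²) ≈ 1.3 units.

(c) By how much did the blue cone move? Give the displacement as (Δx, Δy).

(-1.1, 1.5)

The blue cone was at about (5.7, 3.3) and moved to about (4.6, 4.8).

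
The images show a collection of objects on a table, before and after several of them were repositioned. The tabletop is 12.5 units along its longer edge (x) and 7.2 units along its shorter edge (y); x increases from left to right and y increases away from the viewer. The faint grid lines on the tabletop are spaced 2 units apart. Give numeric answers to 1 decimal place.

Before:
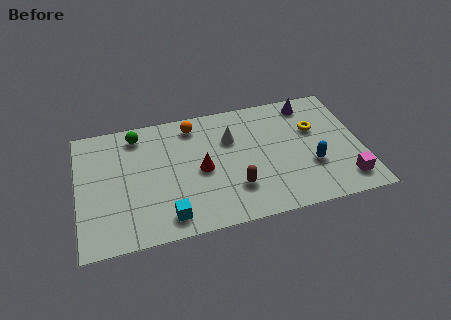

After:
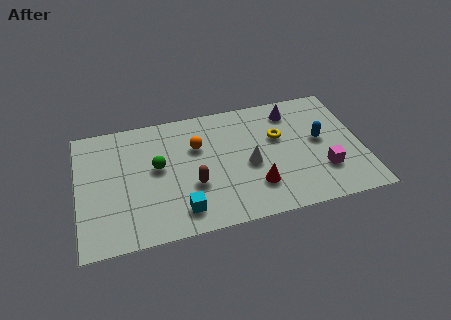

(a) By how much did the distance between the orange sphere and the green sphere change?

-0.5

The distance was about 2.5 in the first image and 2.0 in the second, so they moved 0.5 units closer together.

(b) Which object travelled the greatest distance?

the red cone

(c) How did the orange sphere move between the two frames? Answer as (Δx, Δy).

(0.1, -1.3)

The orange sphere started near (5.2, 6.1) and ended near (5.3, 4.8).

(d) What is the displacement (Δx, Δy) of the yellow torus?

(-1.6, -0.1)

From the two frames, the yellow torus sits at roughly (10.5, 4.6) before and (8.9, 4.5) after.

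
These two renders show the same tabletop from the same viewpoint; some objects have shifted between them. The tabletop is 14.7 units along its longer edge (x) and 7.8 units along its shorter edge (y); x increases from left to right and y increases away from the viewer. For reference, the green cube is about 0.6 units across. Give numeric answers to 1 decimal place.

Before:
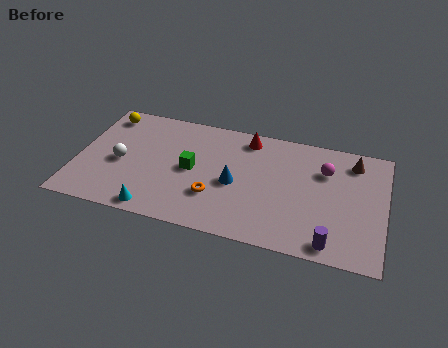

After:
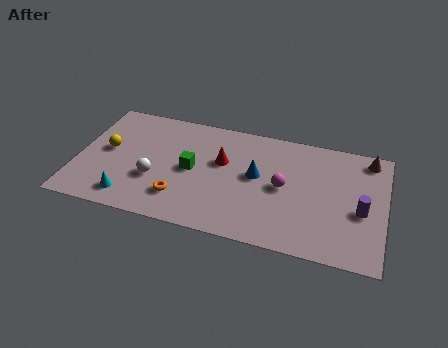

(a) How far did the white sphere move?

1.8

The white sphere moved from about (2.1, 3.5) to (3.8, 2.8), a distance of √(1.7² + 0.7²) ≈ 1.8.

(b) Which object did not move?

the green cube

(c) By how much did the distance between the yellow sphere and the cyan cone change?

-3.3

Before: roughly 6.5 units apart; after: 3.2. That's 3.3 units closer together.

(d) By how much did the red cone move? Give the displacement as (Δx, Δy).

(-1.1, -1.9)

The red cone started near (8.0, 6.7) and ended near (6.9, 4.8).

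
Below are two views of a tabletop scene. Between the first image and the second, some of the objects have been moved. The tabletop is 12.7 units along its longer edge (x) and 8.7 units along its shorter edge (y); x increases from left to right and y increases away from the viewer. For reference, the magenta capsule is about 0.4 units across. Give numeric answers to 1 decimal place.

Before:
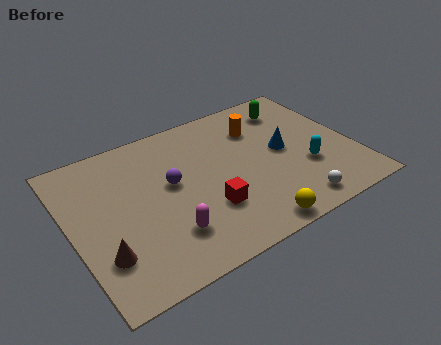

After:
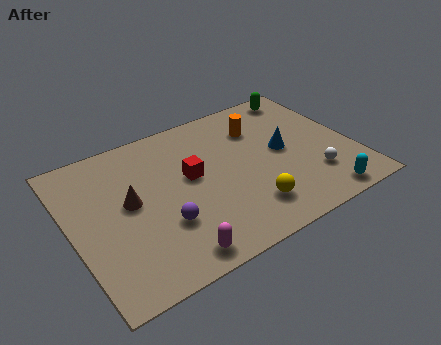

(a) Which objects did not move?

the orange cylinder and the blue cone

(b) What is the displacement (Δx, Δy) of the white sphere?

(1.2, 1.2)

From the two frames, the white sphere sits at roughly (9.4, 1.1) before and (10.6, 2.3) after.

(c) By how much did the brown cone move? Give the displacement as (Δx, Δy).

(1.5, 2.3)

From the two frames, the brown cone sits at roughly (1.1, 2.4) before and (2.6, 4.7) after.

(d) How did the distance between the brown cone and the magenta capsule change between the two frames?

+1.1

The distance was about 2.8 in the first image and 3.9 in the second, so they moved 1.1 units further apart.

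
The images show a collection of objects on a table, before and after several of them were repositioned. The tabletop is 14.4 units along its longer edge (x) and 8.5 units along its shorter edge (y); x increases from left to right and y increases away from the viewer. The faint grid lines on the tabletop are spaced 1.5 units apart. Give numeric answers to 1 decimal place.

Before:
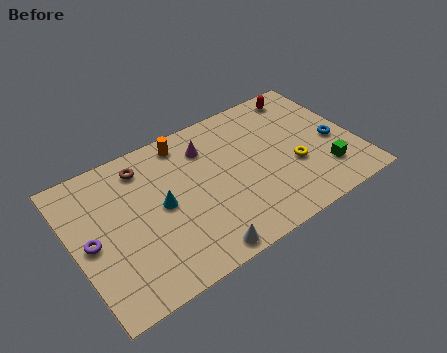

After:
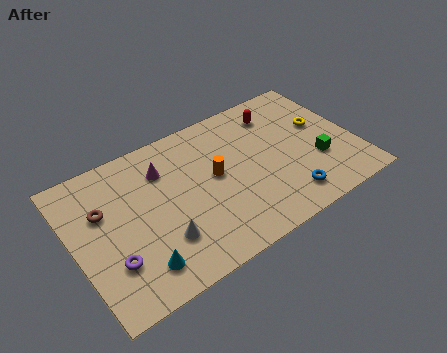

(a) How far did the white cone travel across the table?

2.3

The white cone was near (5.7, 0.8) before and (4.1, 2.4) after, so it travelled √(1.6² + 1.6²) ≈ 2.3 units.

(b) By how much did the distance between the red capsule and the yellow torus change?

-1.7

Before: roughly 4.4 units apart; after: 2.7. That's 1.7 units closer together.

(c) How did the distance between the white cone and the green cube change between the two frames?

+1.3

They were about 6.9 units apart before and 8.2 after — 1.3 units further apart.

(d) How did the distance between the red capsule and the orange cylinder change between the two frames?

-2.0

The distance was about 6.3 in the first image and 4.3 in the second, so they moved 2.0 units closer together.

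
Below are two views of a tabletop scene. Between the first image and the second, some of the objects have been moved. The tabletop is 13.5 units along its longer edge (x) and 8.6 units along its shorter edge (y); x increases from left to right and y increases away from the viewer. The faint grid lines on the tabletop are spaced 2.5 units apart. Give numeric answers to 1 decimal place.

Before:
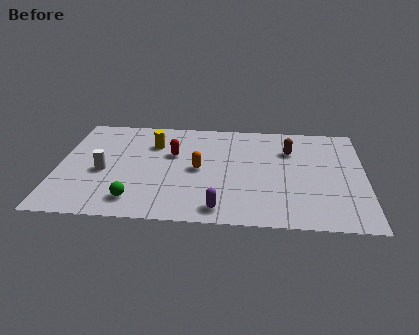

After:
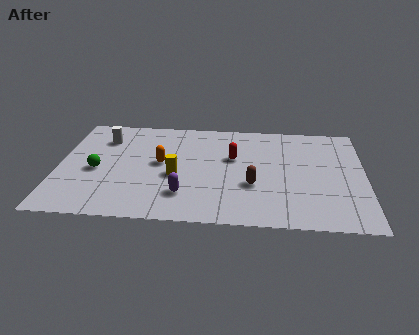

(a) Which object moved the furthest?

the brown capsule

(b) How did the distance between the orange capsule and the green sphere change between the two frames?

-0.9

They were about 3.8 units apart before and 2.9 after — 0.9 units closer together.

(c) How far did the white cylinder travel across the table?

2.8

From (2.0, 3.7) to (1.9, 6.5), the white cylinder covered √(0.1² + 2.8²) ≈ 2.8 units.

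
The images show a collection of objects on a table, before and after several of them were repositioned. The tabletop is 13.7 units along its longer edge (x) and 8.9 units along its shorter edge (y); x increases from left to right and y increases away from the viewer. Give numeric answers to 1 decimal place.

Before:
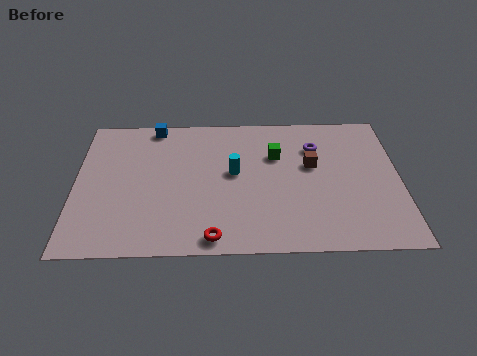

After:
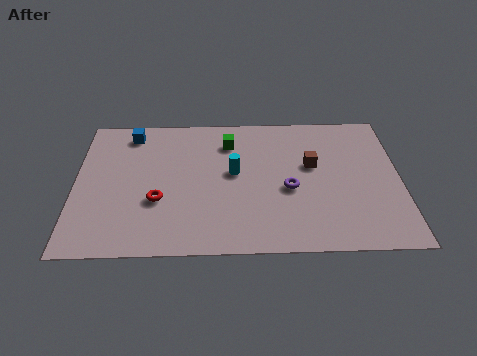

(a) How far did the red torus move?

3.3

The red torus moved from about (5.8, 0.9) to (3.5, 3.2), a distance of √(2.3² + 2.3²) ≈ 3.3.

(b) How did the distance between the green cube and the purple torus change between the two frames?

+2.2

The distance was about 1.8 in the first image and 4.0 in the second, so they moved 2.2 units further apart.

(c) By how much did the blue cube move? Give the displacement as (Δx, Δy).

(-1.0, -0.5)

The blue cube started near (3.3, 8.1) and ended near (2.3, 7.6).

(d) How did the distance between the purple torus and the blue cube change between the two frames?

+0.6

They were about 7.1 units apart before and 7.7 after — 0.6 units further apart.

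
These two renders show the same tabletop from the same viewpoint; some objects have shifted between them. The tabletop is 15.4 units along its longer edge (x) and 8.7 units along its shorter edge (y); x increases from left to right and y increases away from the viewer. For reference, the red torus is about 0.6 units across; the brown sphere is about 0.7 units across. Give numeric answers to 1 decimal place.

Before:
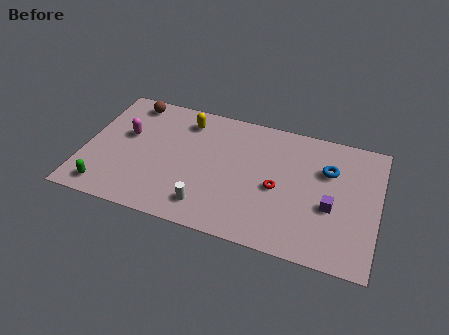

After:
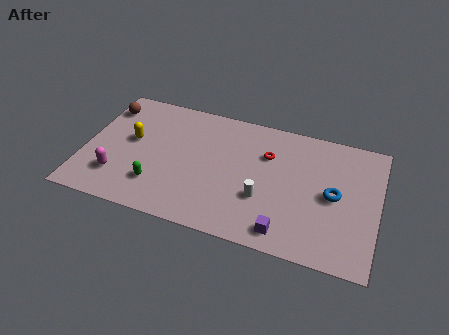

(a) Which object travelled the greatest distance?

the yellow capsule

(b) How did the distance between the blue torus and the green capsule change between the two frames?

-2.9

Before: roughly 12.2 units apart; after: 9.3. That's 2.9 units closer together.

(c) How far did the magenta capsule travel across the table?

3.0

The magenta capsule moved from about (2.1, 5.2) to (1.9, 2.2), a distance of √(0.2² + 3.0²) ≈ 3.0.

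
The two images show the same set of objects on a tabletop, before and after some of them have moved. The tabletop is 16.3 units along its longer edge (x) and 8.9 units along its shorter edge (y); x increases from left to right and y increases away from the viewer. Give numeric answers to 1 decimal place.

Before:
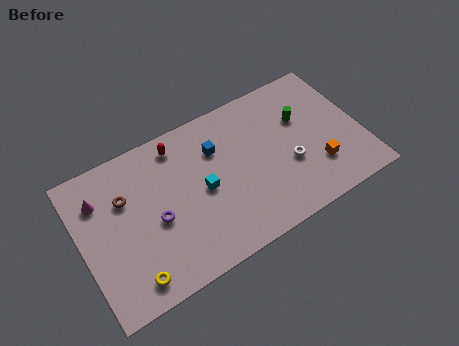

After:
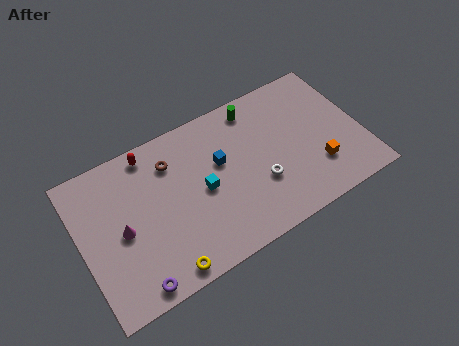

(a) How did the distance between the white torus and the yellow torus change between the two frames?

-3.4

The distance was about 9.8 in the first image and 6.4 in the second, so they moved 3.4 units closer together.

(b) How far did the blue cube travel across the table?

0.9

From (8.1, 6.3) to (8.2, 5.4), the blue cube covered √(0.1² + 0.9²) ≈ 0.9 units.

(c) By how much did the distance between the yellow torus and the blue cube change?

-1.6

Before: roughly 7.6 units apart; after: 6.0. That's 1.6 units closer together.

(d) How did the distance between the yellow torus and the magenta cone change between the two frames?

-1.6

They were about 5.4 units apart before and 3.8 after — 1.6 units closer together.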